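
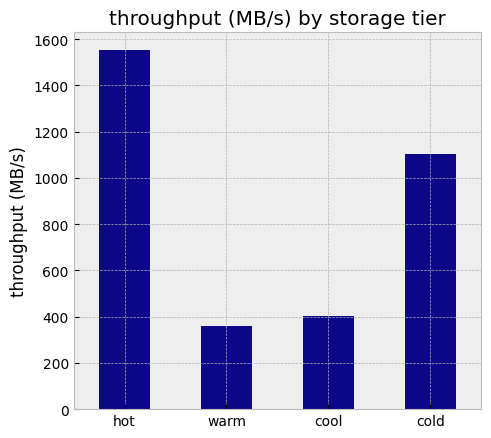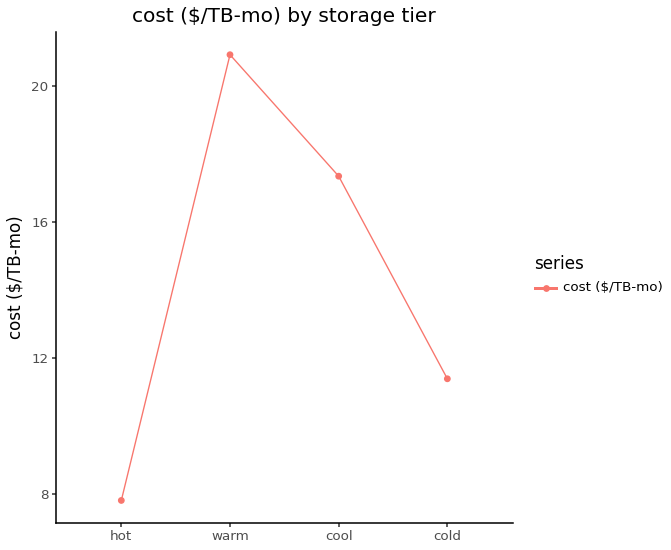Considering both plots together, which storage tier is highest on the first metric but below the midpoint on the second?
Chart 2 median cost ($/TB-mo) ≈ 14; below-median storage tiers: hot, cold. Among those, hot has the highest throughput (MB/s) (≈ 1600).

hot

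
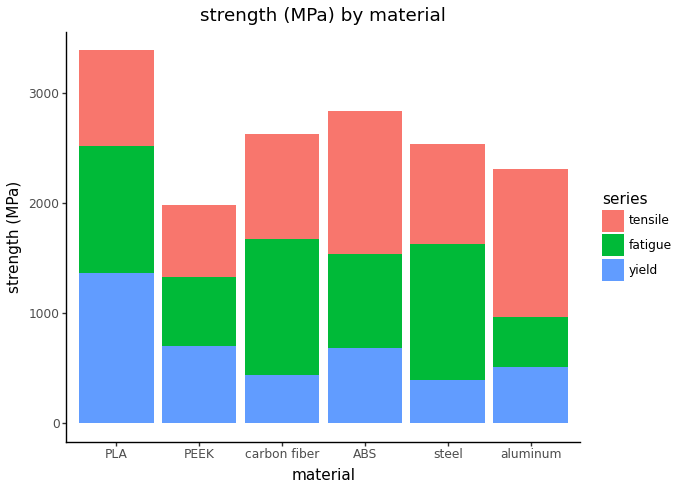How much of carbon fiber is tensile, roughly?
≈ 1000

tensile top ≈ 2500, bottom ≈ 1500; segment ≈ 1000.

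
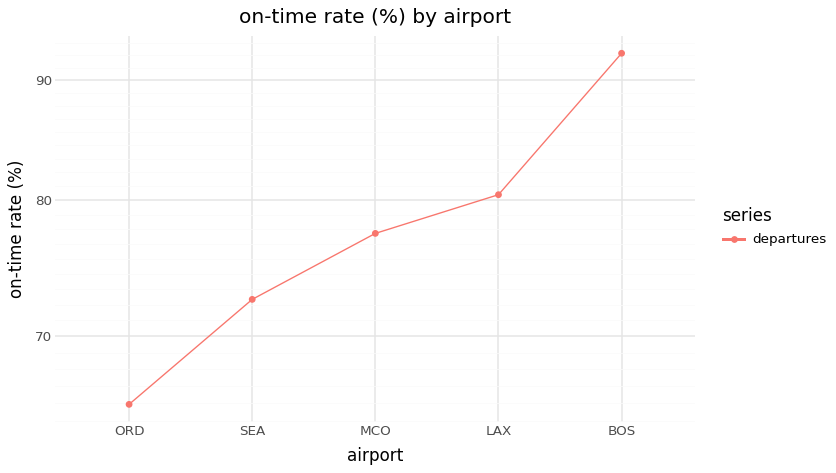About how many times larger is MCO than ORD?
≈ 1.15×

MCO ≈ 75, ORD ≈ 65; 75/65 ≈ 1.15.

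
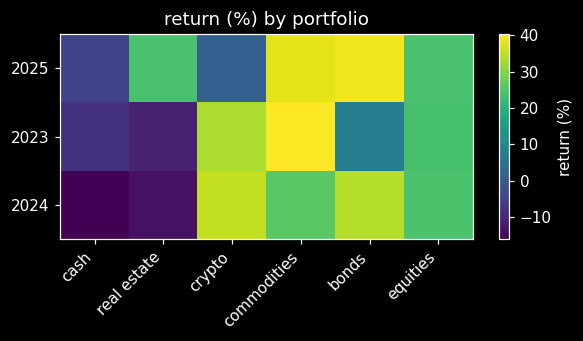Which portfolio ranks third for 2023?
Top 4 for 2023: commodities ≈ 40, crypto ≈ 35, equities ≈ 25, bonds ≈ 10.

equities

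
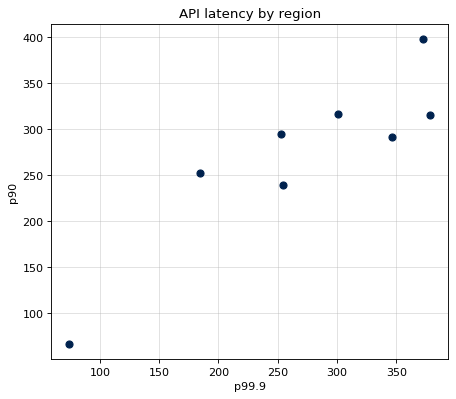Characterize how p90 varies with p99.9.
Points are positively correlated; strong (|r| ≈ 0.9).

positive, strong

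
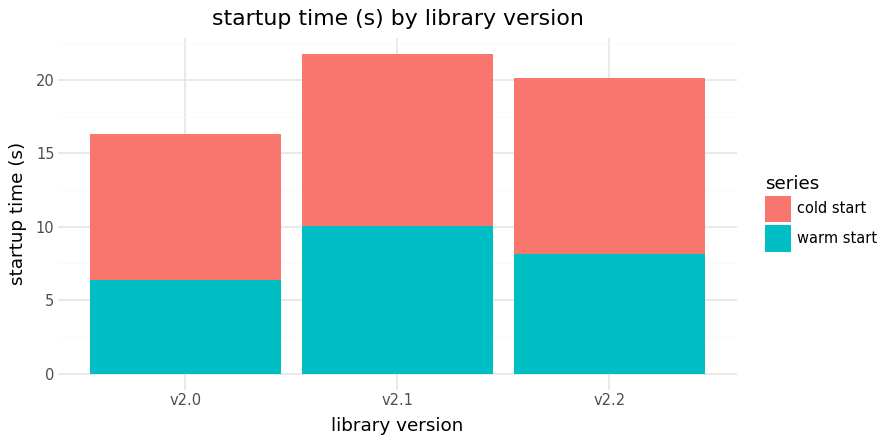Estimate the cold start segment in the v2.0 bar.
cold start top ≈ 16, bottom ≈ 6; segment ≈ 10.

≈ 10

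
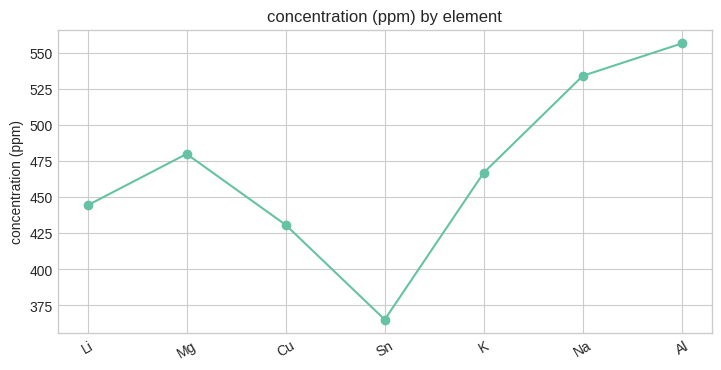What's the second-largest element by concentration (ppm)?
Na

Top 3: Al ≈ 560, Na ≈ 540, Mg ≈ 480.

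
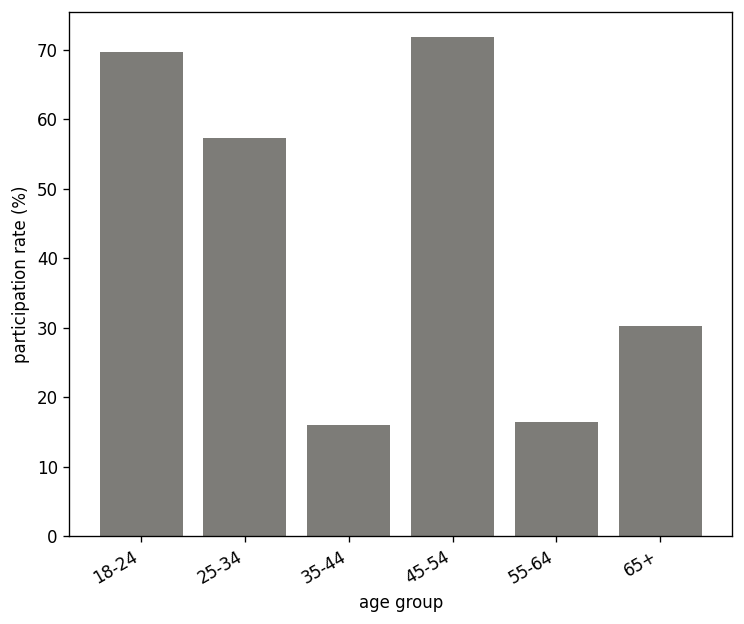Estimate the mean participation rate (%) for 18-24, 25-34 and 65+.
≈ 53

(70 + 60 + 30) / 3 ≈ 53.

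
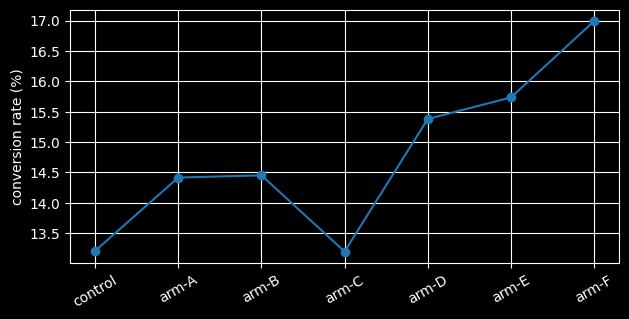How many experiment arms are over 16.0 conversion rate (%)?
1

Above 16.0: arm-F.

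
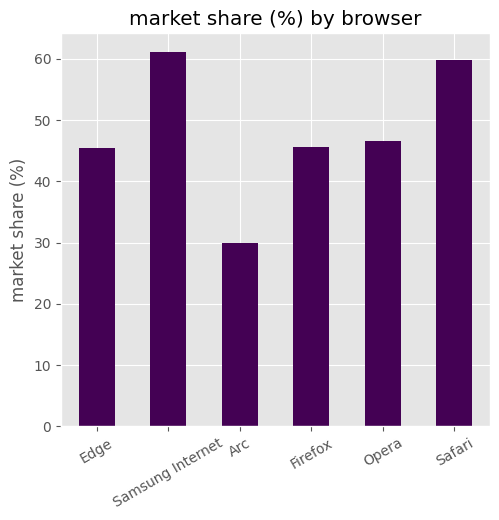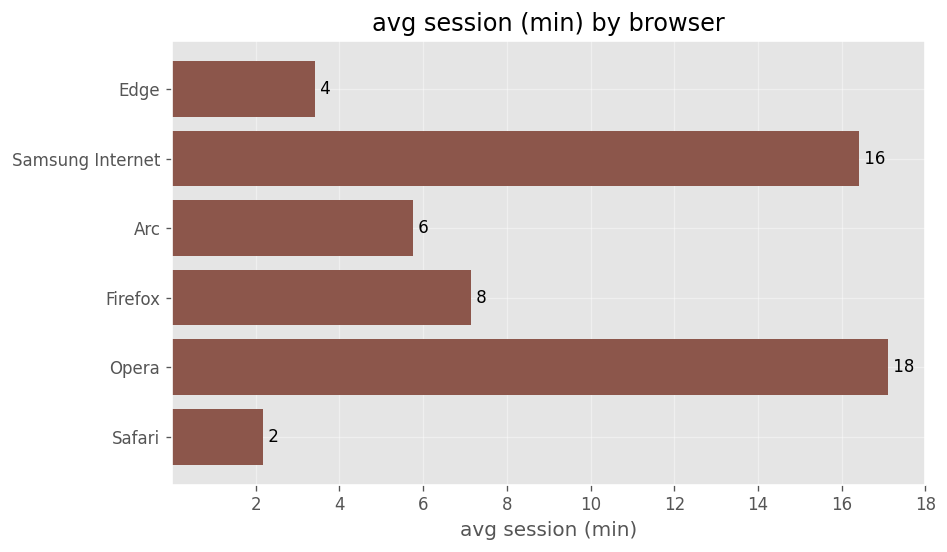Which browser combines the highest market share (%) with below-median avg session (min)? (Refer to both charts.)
Chart 2 median avg session (min) ≈ 6; below-median browsers: Edge, Arc, Safari. Among those, Safari has the highest market share (%) (≈ 60).

Safari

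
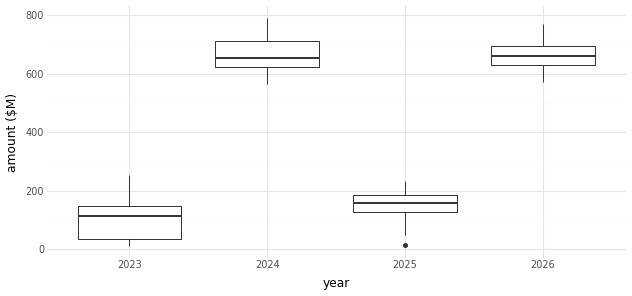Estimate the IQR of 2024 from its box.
≈ 100

Q3 ≈ 700, Q1 ≈ 600; IQR ≈ 100.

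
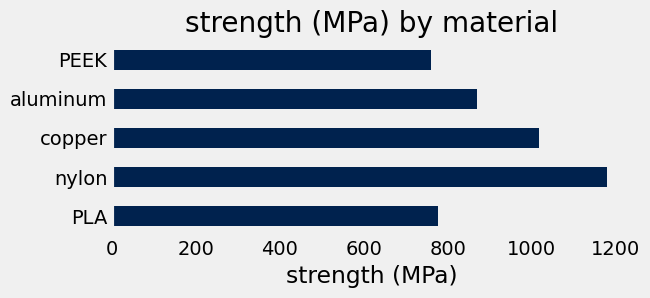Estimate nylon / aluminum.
nylon ≈ 1200, aluminum ≈ 900; 1200/900 ≈ 1.33.

≈ 1.33×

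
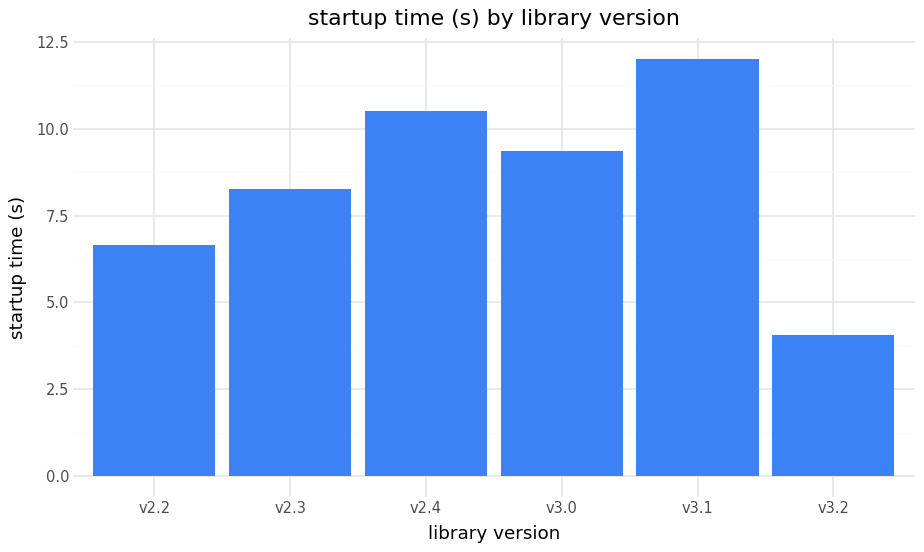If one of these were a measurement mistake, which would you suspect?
v3.2

v3.2 ≈ 4; the rest sit between ≈ 7 and ≈ 12.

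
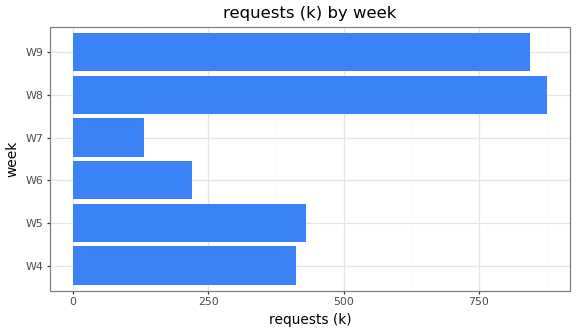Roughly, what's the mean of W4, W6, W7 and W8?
≈ 400

(400 + 200 + 100 + 900) / 4 ≈ 400.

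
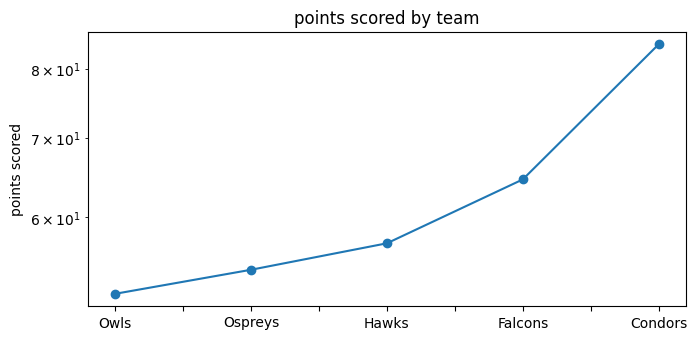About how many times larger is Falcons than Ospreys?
≈ 1.18×

Falcons ≈ 65, Ospreys ≈ 55; 65/55 ≈ 1.18.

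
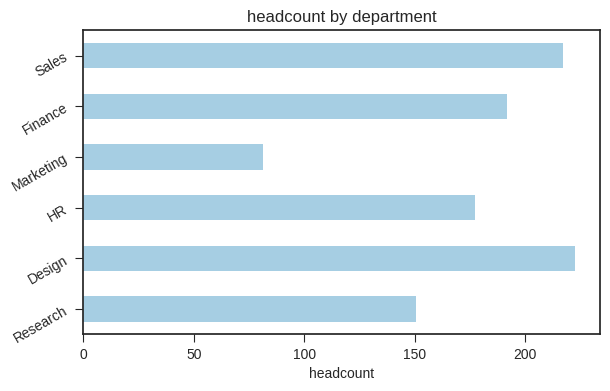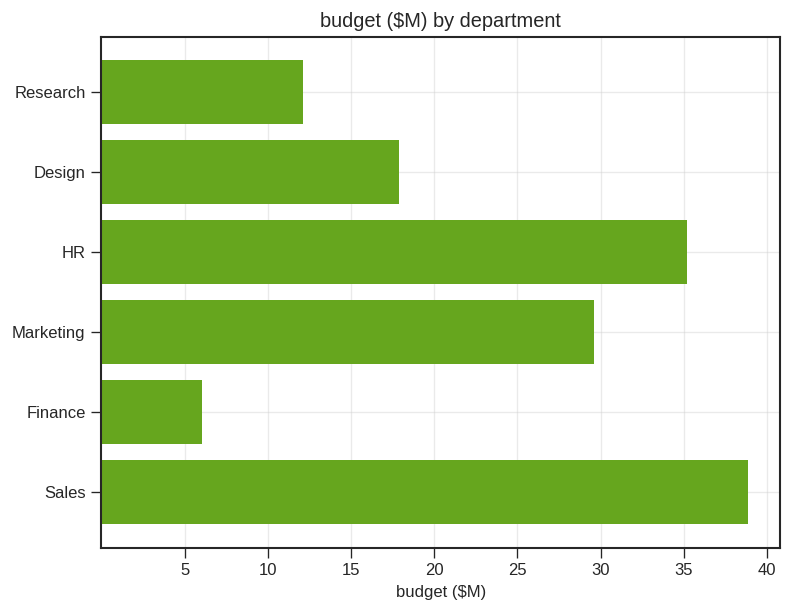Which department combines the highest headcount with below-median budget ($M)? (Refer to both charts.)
Chart 2 median budget ($M) ≈ 25; below-median departments: Research, Design, Finance. Among those, Design has the highest headcount (≈ 225).

Design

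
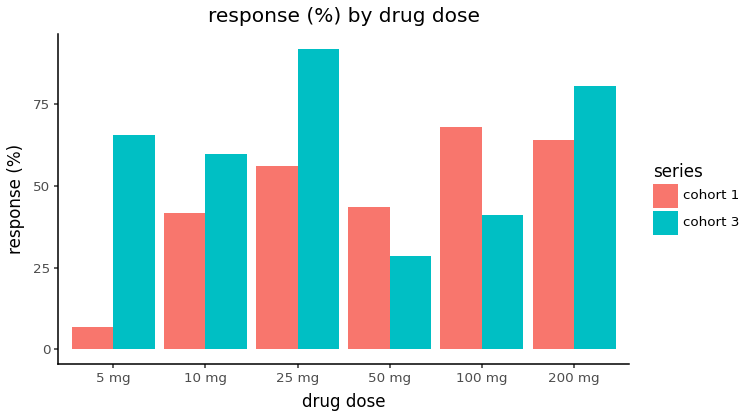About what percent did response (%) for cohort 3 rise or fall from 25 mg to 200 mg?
≈ -11.1%

25 mg ≈ 90, 200 mg ≈ 80; (80 − 90) / 90 ≈ -11.1%.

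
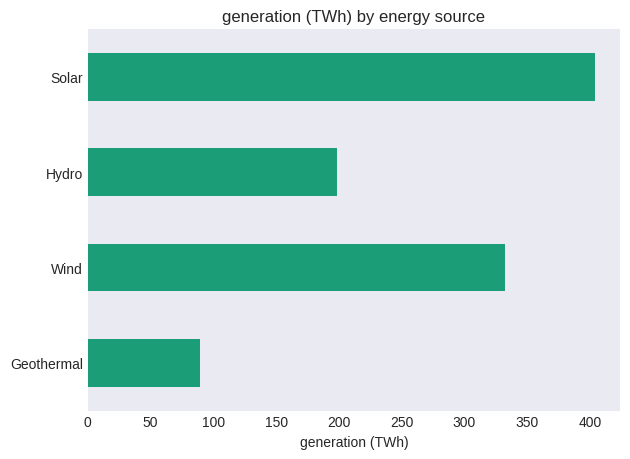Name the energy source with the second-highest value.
Top 3: Solar ≈ 400, Wind ≈ 350, Hydro ≈ 200.

Wind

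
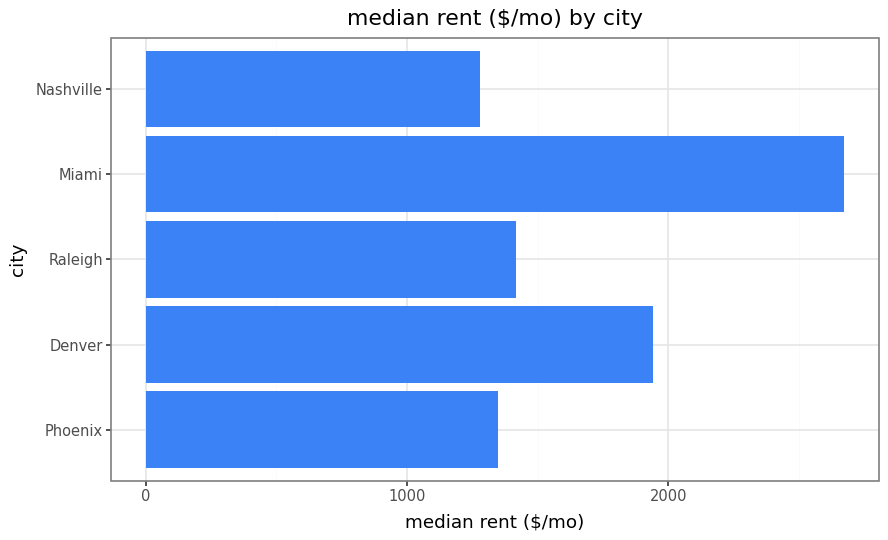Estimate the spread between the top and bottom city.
Max Miami ≈ 2500, min Nashville ≈ 1500; range ≈ 1000.

≈ 1000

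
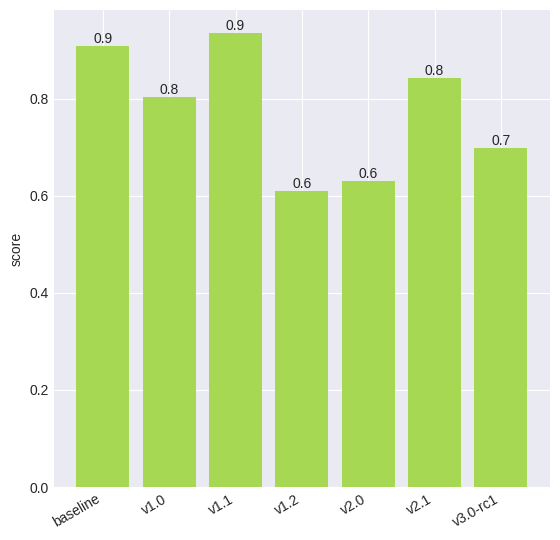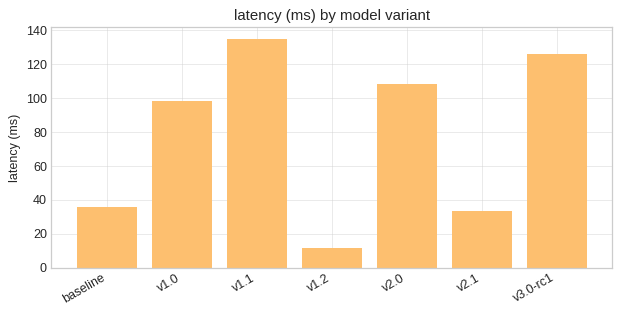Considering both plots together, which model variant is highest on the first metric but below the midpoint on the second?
baseline

Chart 2 median latency (ms) ≈ 100; below-median model variants: baseline, v1.2, v2.1. Among those, baseline has the highest score (≈ 0.9).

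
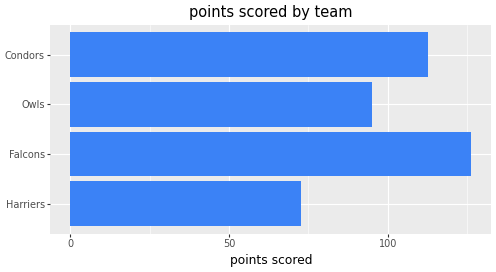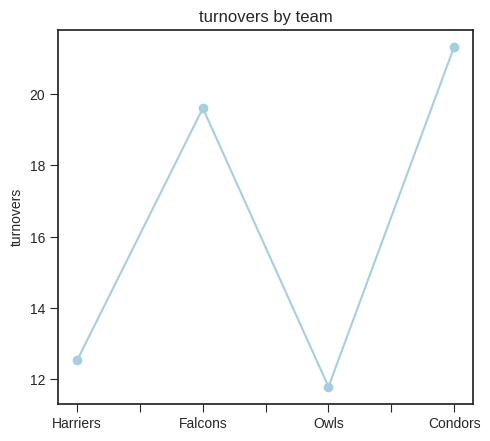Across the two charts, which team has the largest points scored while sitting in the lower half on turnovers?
Owls

Chart 2 median turnovers ≈ 16; below-median teams: Harriers, Owls. Among those, Owls has the highest points scored (≈ 100).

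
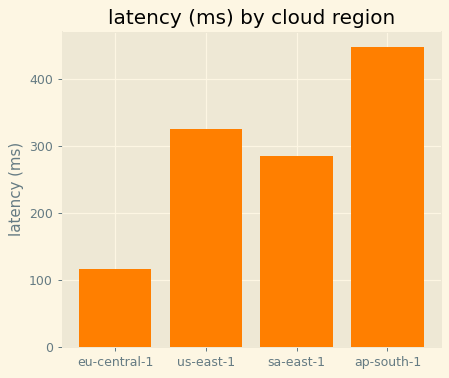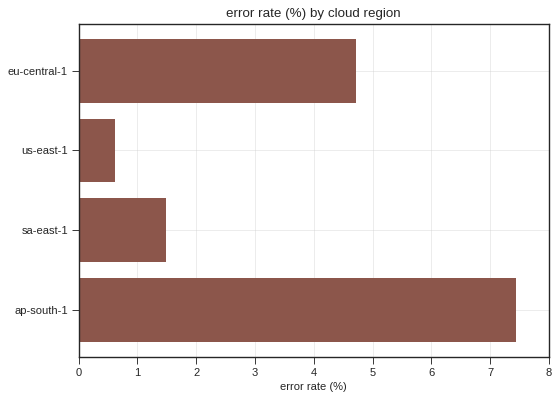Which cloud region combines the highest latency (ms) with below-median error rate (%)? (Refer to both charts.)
us-east-1

Chart 2 median error rate (%) ≈ 3; below-median cloud regions: us-east-1, sa-east-1. Among those, us-east-1 has the highest latency (ms) (≈ 350).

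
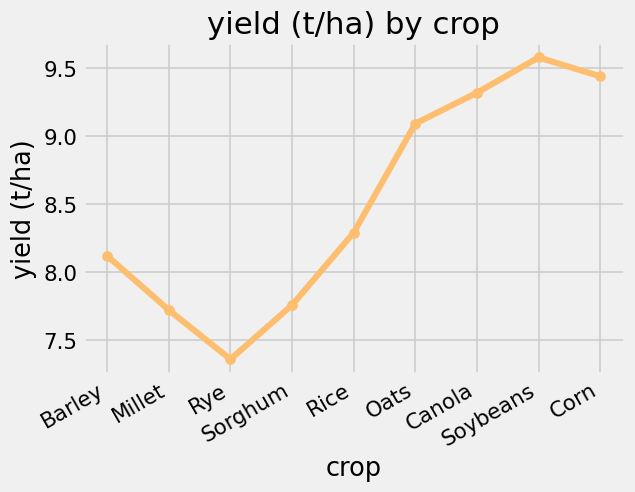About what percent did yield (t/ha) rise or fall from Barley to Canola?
Barley ≈ 8.2, Canola ≈ 9.4; (9.4 − 8.2) / 8.2 ≈ +14.6%.

≈ +14.6%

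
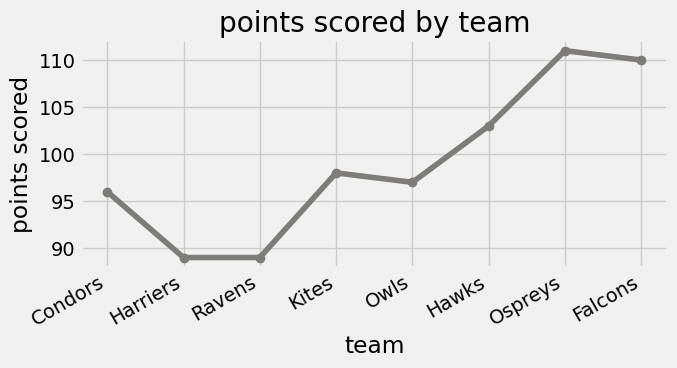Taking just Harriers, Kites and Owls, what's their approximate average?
(88 + 98 + 96) / 3 ≈ 94.

≈ 94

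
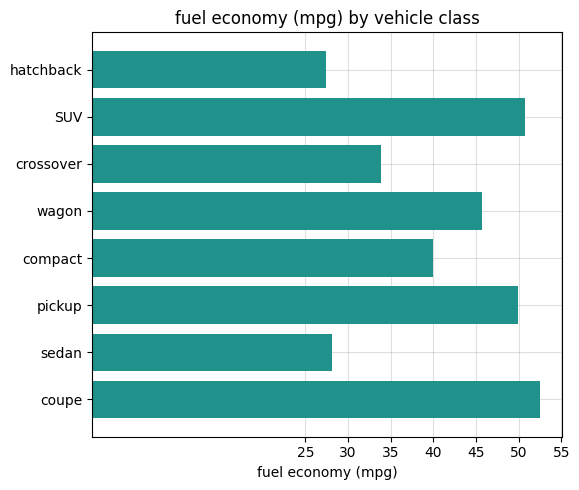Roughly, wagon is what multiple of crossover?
wagon ≈ 45, crossover ≈ 35; 45/35 ≈ 1.29.

≈ 1.29×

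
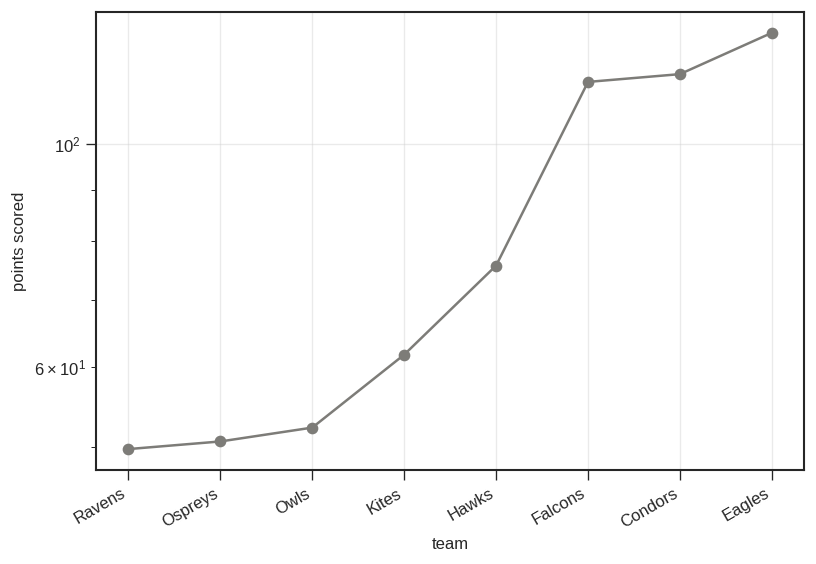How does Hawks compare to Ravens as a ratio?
≈ 1.6×

Hawks ≈ 80, Ravens ≈ 50; 80/50 ≈ 1.6.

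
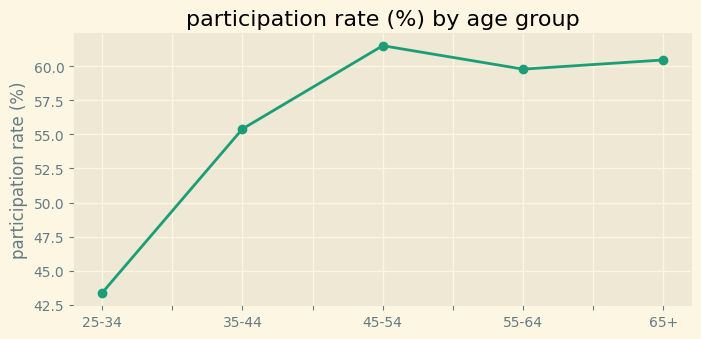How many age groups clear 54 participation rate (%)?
Above 54: 35-44, 45-54, 55-64, 65+.

4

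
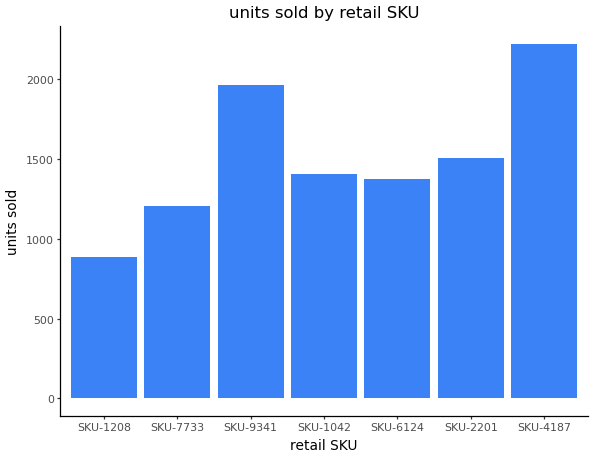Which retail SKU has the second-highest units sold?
Top 3: SKU-4187 ≈ 2200, SKU-9341 ≈ 2000, SKU-2201 ≈ 1600.

SKU-9341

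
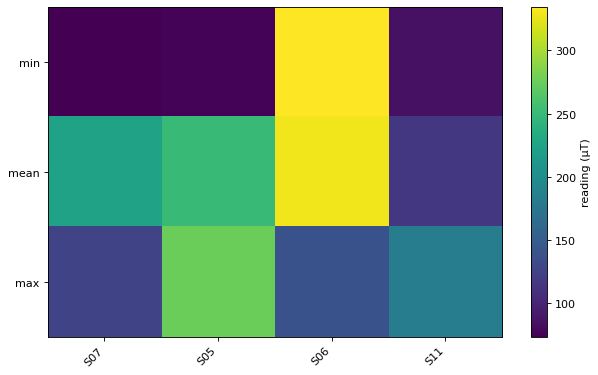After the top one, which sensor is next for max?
Top 3 for max: S05 ≈ 275, S11 ≈ 175, S06 ≈ 150.

S11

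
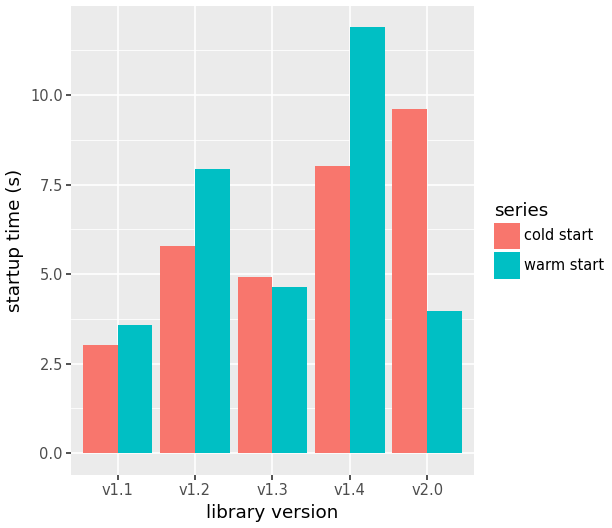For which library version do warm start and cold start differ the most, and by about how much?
v2.0, ≈ 6 s

v2.0: warm start ≈ 4, cold start ≈ 10 → gap ≈ 6. Next-largest (v1.4) is only ≈ 4.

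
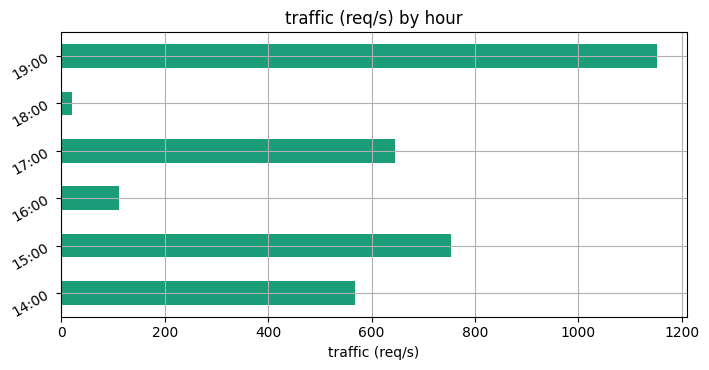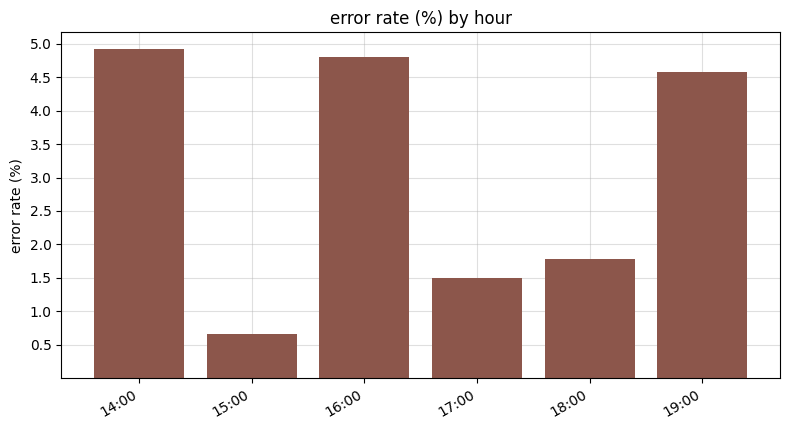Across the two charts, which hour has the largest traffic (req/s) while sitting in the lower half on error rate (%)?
Chart 2 median error rate (%) ≈ 3; below-median hours: 15:00, 17:00, 18:00. Among those, 15:00 has the highest traffic (req/s) (≈ 800).

15:00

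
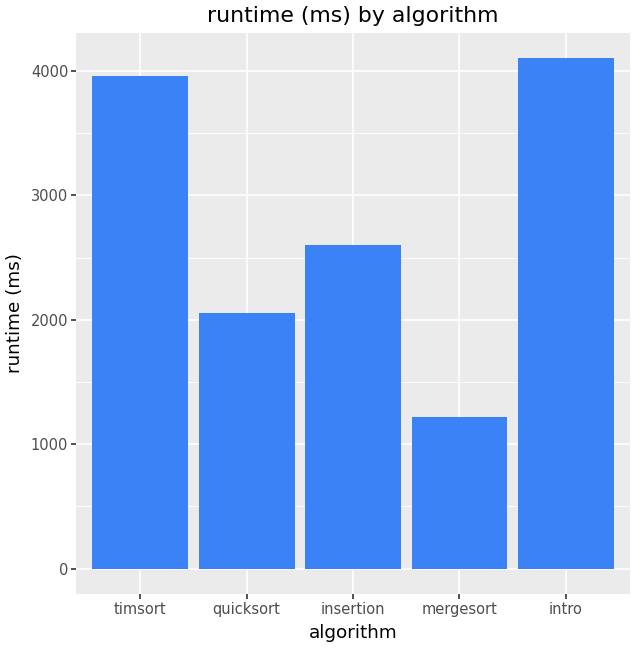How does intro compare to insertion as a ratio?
≈ 1.6×

intro ≈ 4000, insertion ≈ 2500; 4000/2500 ≈ 1.6.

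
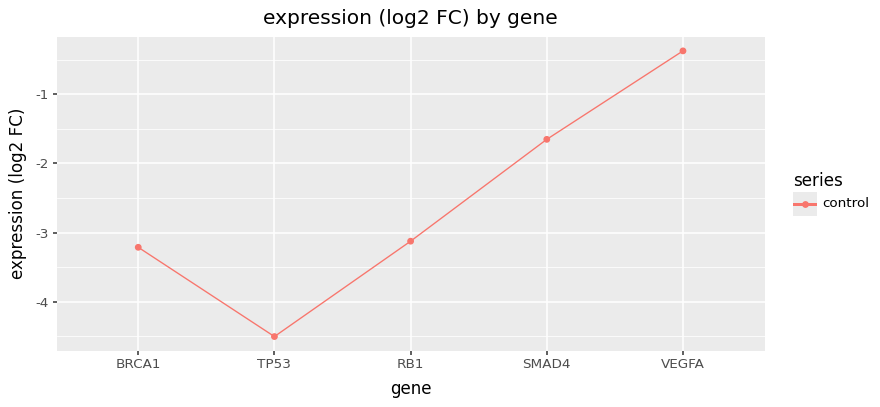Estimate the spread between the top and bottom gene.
Max VEGFA ≈ -0.5, min TP53 ≈ -4.5; range ≈ 4.0.

≈ 4.0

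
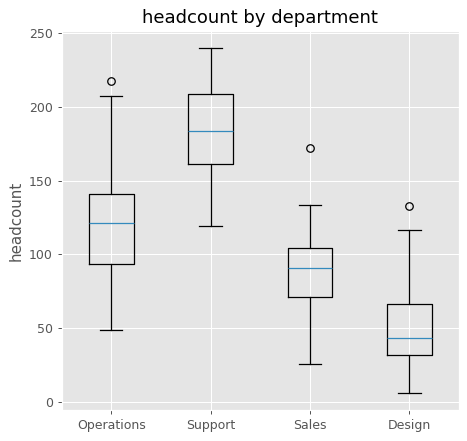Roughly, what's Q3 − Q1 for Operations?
Q3 ≈ 140, Q1 ≈ 100; IQR ≈ 40.

≈ 40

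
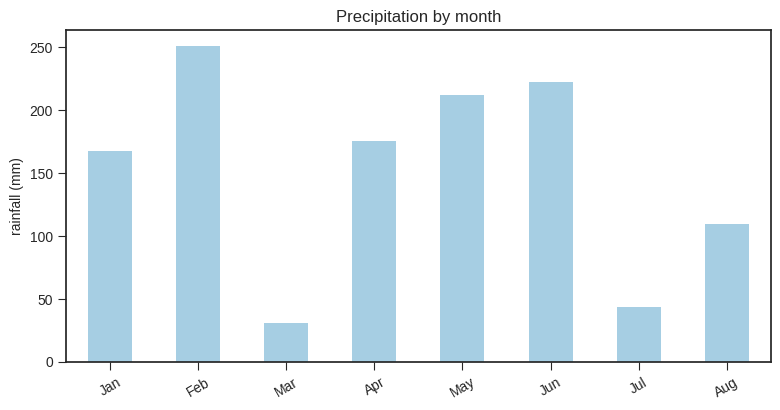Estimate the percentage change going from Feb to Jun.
≈ -10%

Feb ≈ 250, Jun ≈ 225; (225 − 250) / 250 ≈ -10%.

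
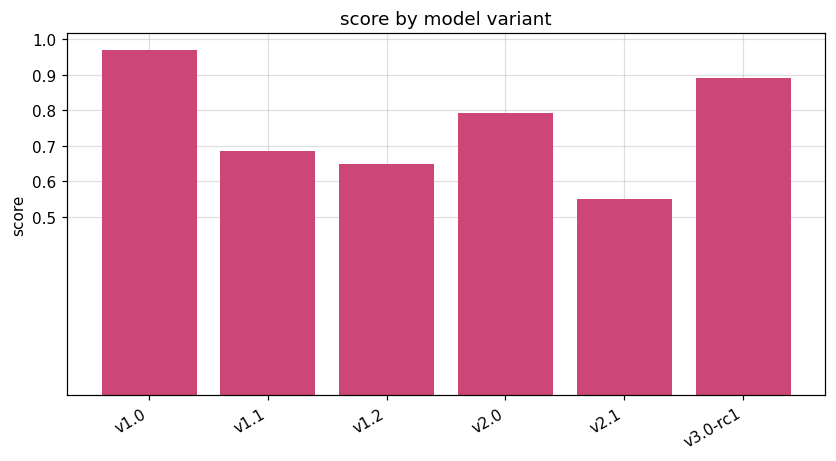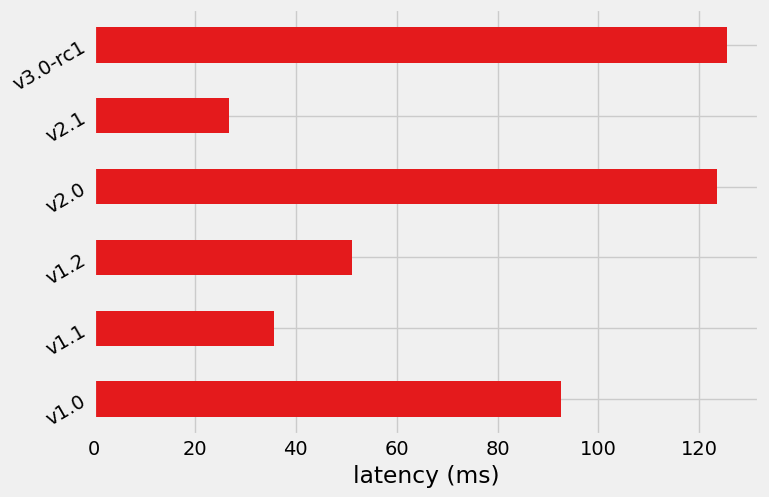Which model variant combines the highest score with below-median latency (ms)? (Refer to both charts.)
v1.1

Chart 2 median latency (ms) ≈ 80; below-median model variants: v1.1, v1.2, v2.1. Among those, v1.1 has the highest score (≈ 0.7).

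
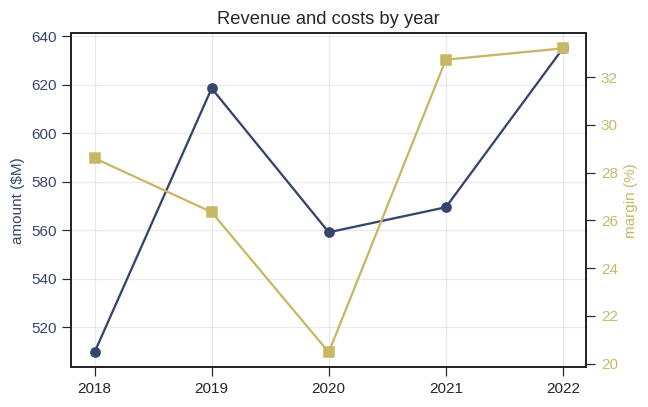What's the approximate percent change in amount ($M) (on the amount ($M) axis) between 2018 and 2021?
2018 ≈ 500, 2021 ≈ 560; (560 − 500) / 500 ≈ +12%.

≈ +12%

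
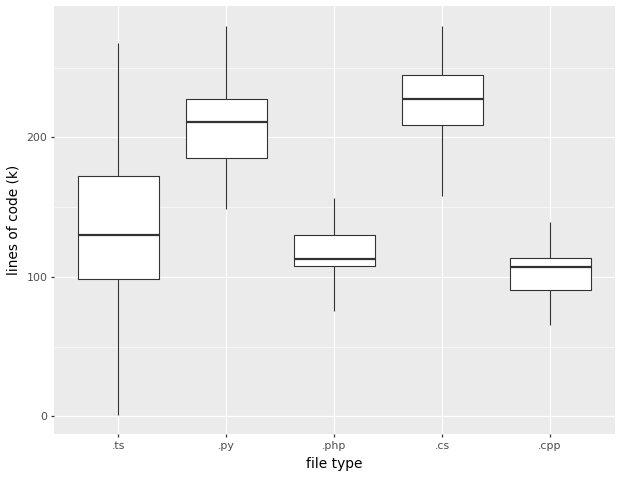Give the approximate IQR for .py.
Q3 ≈ 230, Q1 ≈ 190; IQR ≈ 40.

≈ 40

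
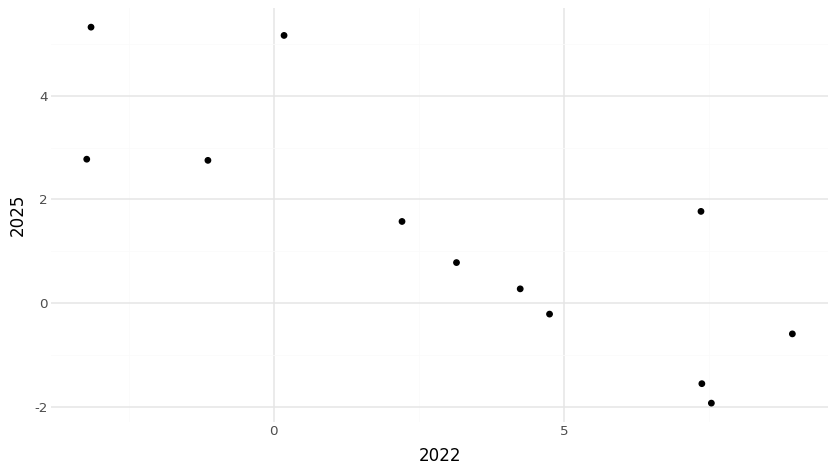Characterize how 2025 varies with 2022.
Points are negatively correlated; strong (|r| ≈ 0.8).

negative, strong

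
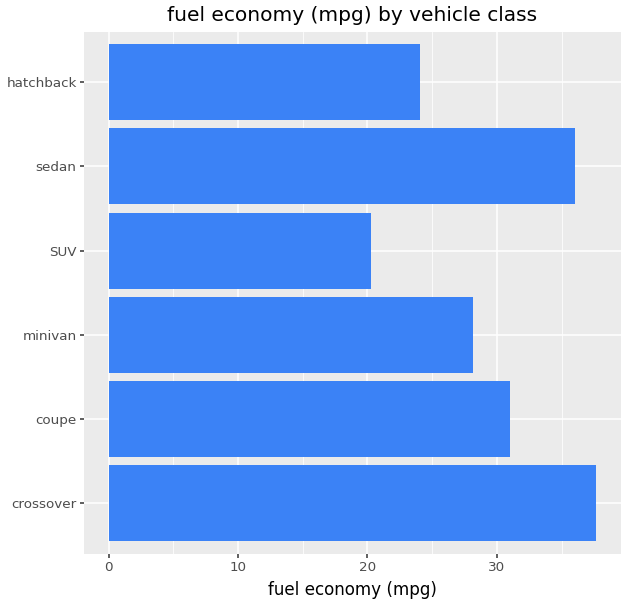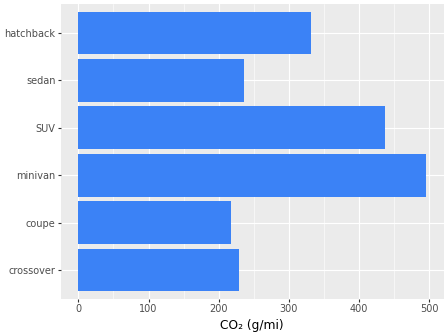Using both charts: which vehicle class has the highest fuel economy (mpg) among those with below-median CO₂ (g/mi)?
Chart 2 median CO₂ (g/mi) ≈ 300; below-median vehicle classes: crossover, coupe, sedan. Among those, crossover has the highest fuel economy (mpg) (≈ 40).

crossover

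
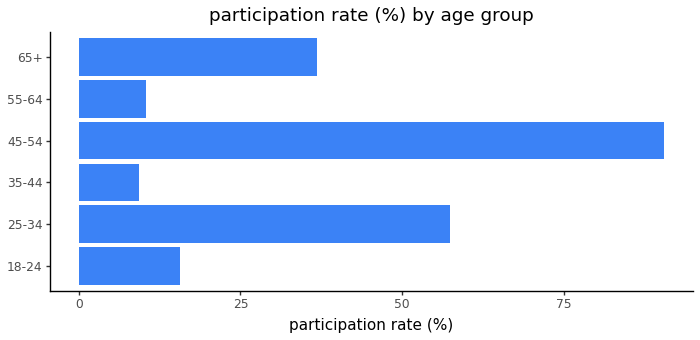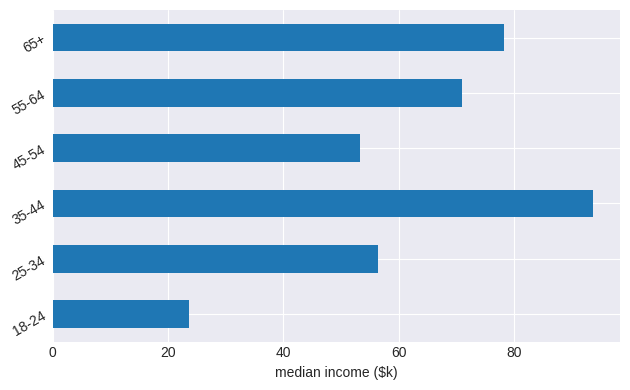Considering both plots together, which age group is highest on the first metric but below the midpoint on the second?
Chart 2 median median income ($k) ≈ 60; below-median age groups: 18-24, 25-34, 45-54. Among those, 45-54 has the highest participation rate (%) (≈ 90).

45-54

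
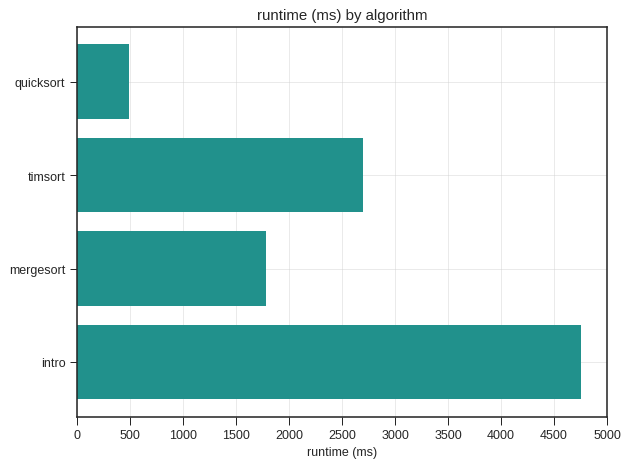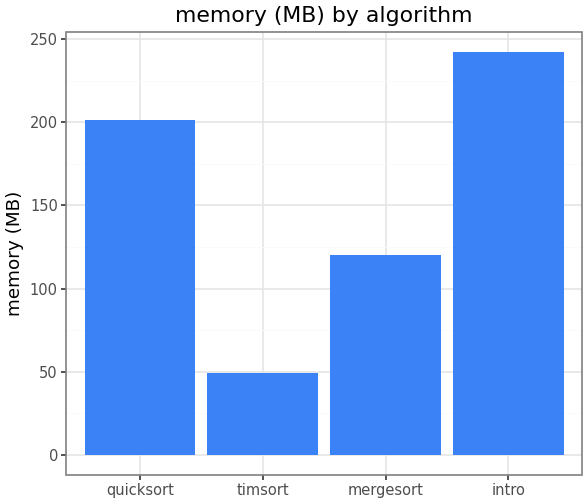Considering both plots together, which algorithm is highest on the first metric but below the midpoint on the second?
timsort

Chart 2 median memory (MB) ≈ 150; below-median algorithms: timsort, mergesort. Among those, timsort has the highest runtime (ms) (≈ 2500).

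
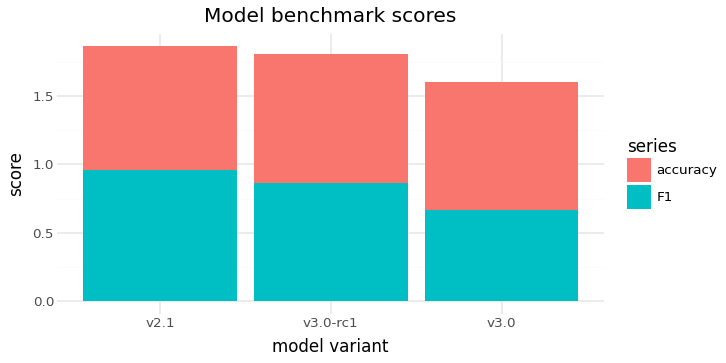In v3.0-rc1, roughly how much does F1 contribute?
F1 top ≈ 0.8, bottom ≈ 0.0; segment ≈ 0.8.

≈ 0.8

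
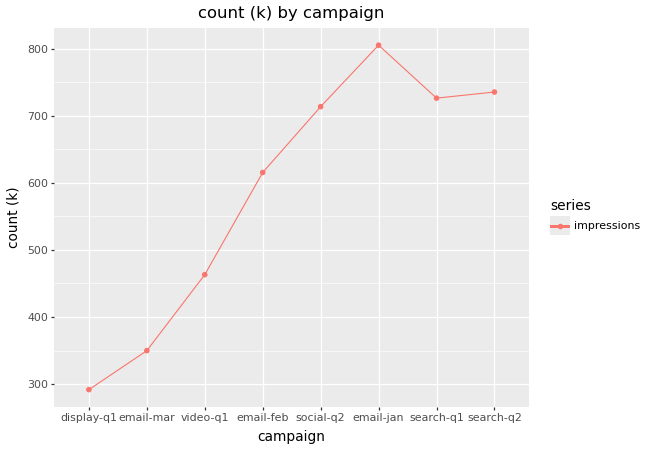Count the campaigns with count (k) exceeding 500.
Above 500: email-feb, social-q2, email-jan, search-q1, search-q2.

5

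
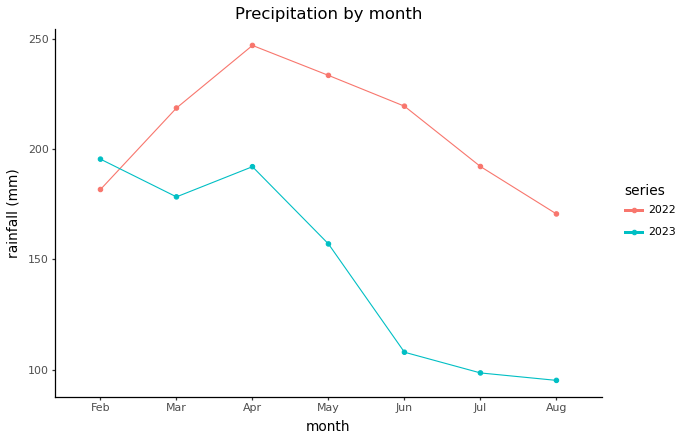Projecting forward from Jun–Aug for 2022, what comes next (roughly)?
Last three: 220, 200, 180 → slope ≈ -20/step → next ≈ 160.

≈ 160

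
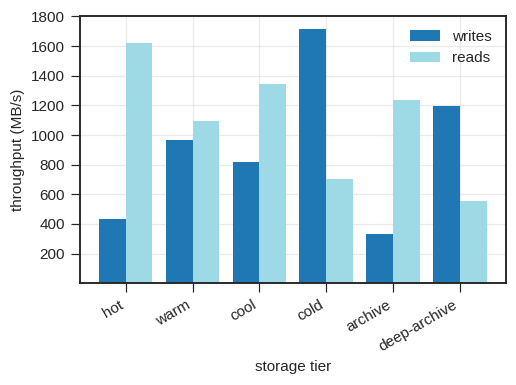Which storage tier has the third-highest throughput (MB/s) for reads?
Top 4 for reads: hot ≈ 1600, cool ≈ 1400, archive ≈ 1200, warm ≈ 1000.

archive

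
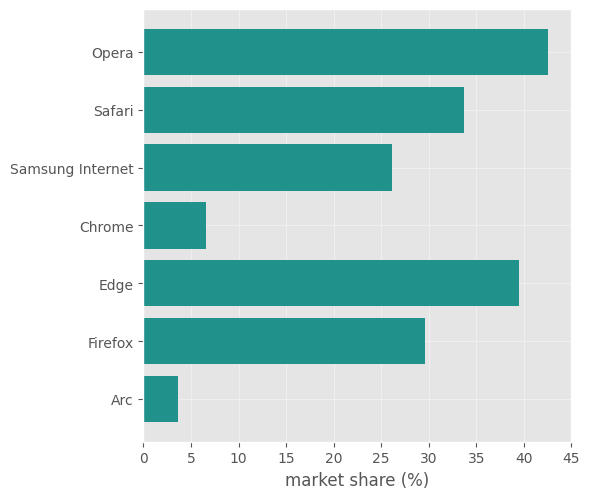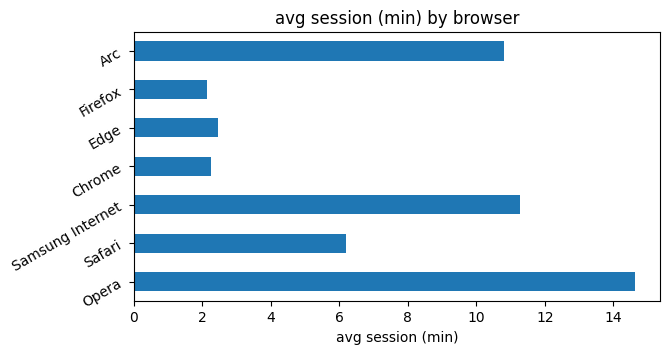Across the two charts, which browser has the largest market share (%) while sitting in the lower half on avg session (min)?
Edge

Chart 2 median avg session (min) ≈ 6; below-median browsers: Chrome, Edge, Firefox. Among those, Edge has the highest market share (%) (≈ 40).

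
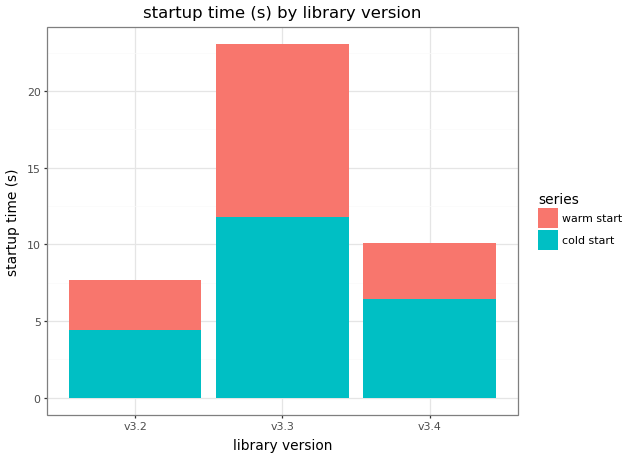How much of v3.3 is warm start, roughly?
warm start top ≈ 24, bottom ≈ 12; segment ≈ 12.

≈ 12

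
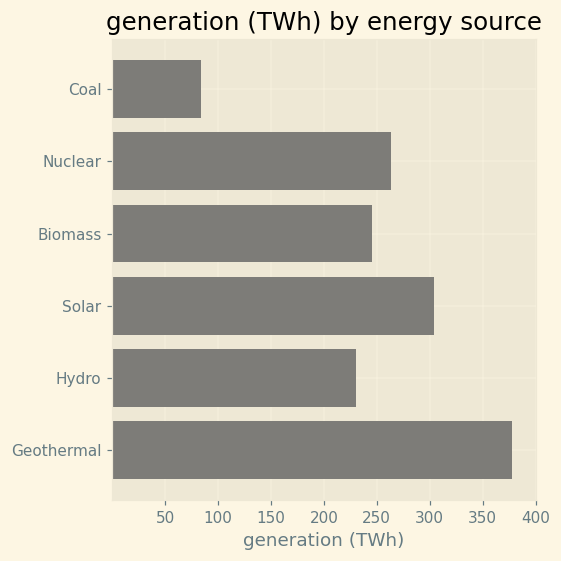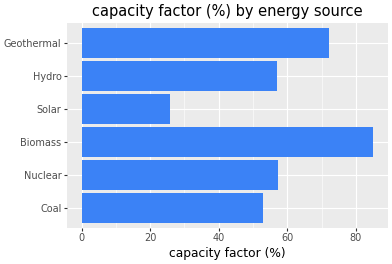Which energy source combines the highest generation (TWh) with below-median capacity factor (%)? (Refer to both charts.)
Chart 2 median capacity factor (%) ≈ 60; below-median energy sources: Coal, Solar, Hydro. Among those, Solar has the highest generation (TWh) (≈ 300).

Solar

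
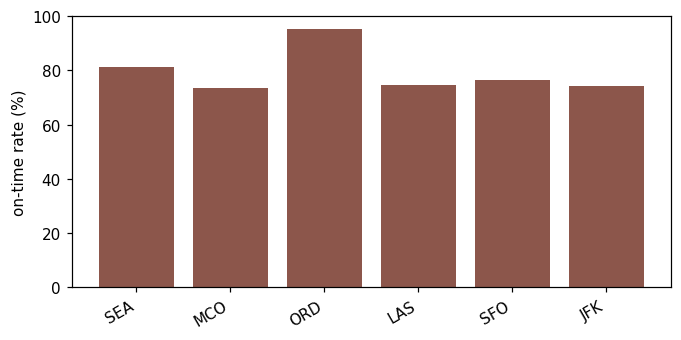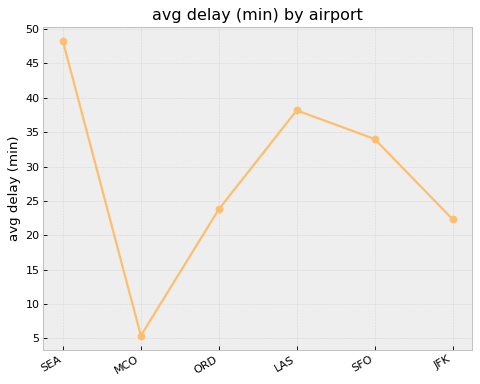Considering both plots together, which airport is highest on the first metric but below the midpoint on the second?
Chart 2 median avg delay (min) ≈ 30; below-median airports: MCO, ORD, JFK. Among those, ORD has the highest on-time rate (%) (≈ 100).

ORD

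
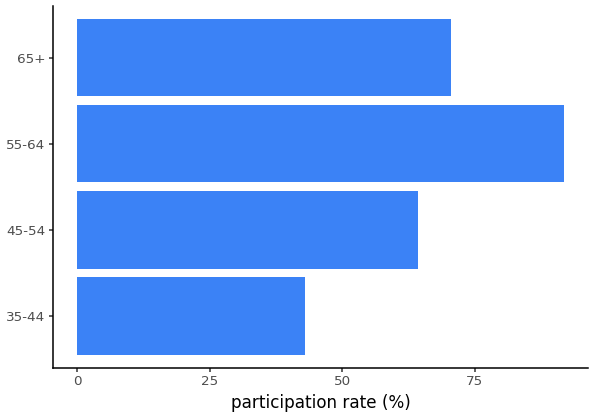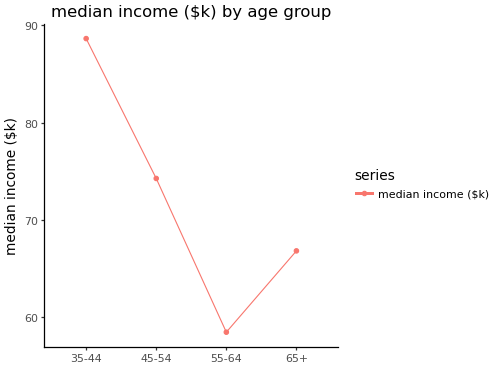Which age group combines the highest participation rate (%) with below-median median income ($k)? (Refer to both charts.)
55-64

Chart 2 median median income ($k) ≈ 70; below-median age groups: 55-64, 65+. Among those, 55-64 has the highest participation rate (%) (≈ 90).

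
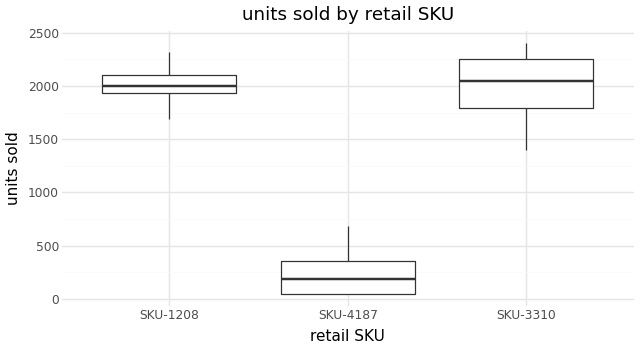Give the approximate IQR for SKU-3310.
≈ 400

Q3 ≈ 2200, Q1 ≈ 1800; IQR ≈ 400.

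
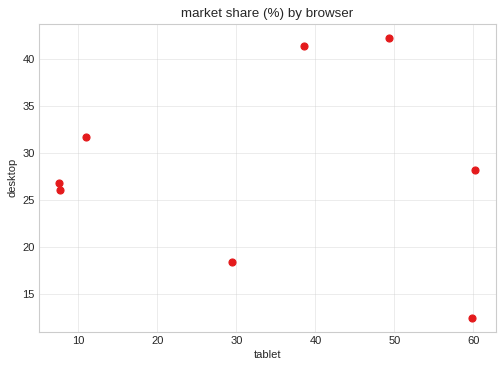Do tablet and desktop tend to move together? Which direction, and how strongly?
no clear correlation

Points are roughly uncorrelated; weak (|r| ≈ 0.0).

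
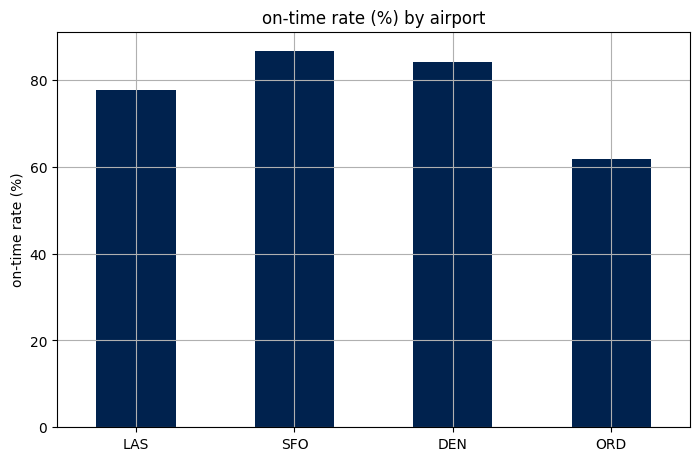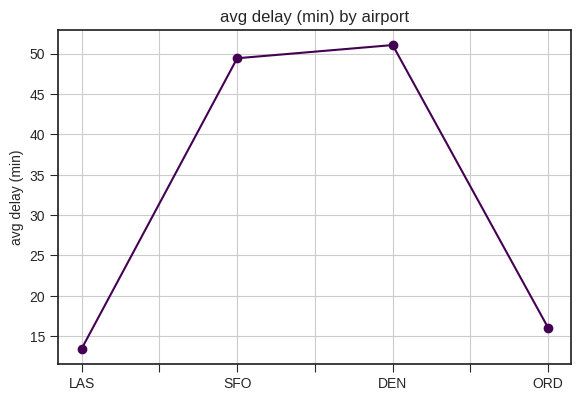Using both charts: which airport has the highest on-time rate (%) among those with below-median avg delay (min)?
Chart 2 median avg delay (min) ≈ 35; below-median airports: LAS, ORD. Among those, LAS has the highest on-time rate (%) (≈ 80).

LAS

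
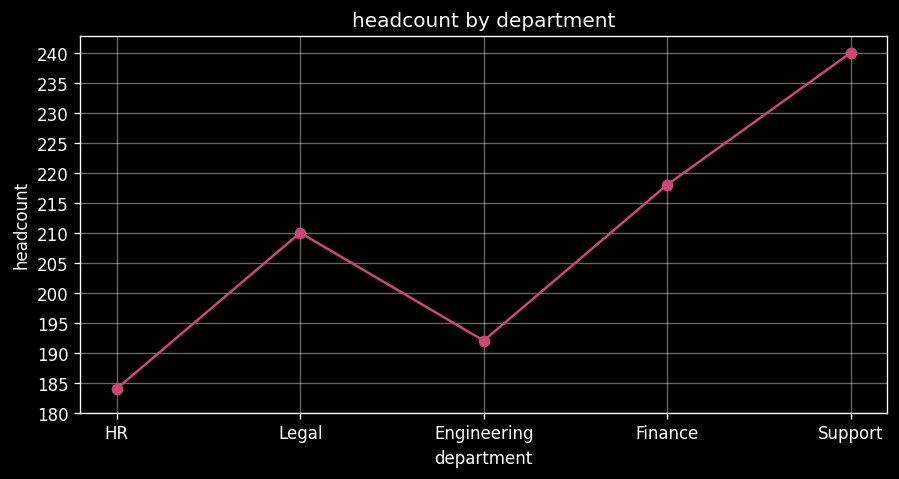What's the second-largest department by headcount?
Finance

Top 3: Support ≈ 240, Finance ≈ 220, Legal ≈ 210.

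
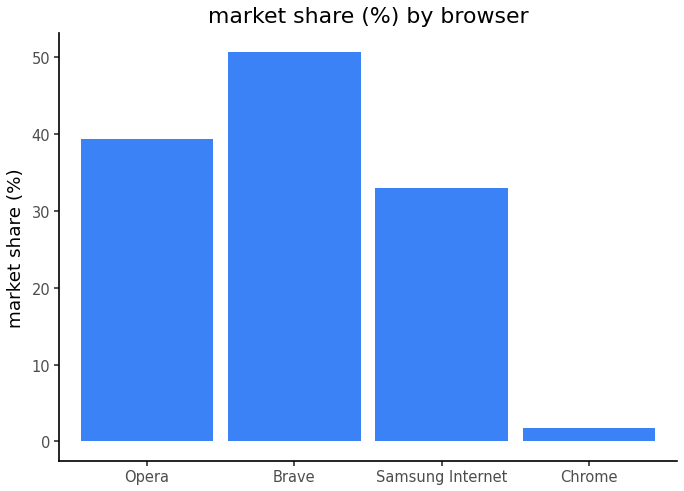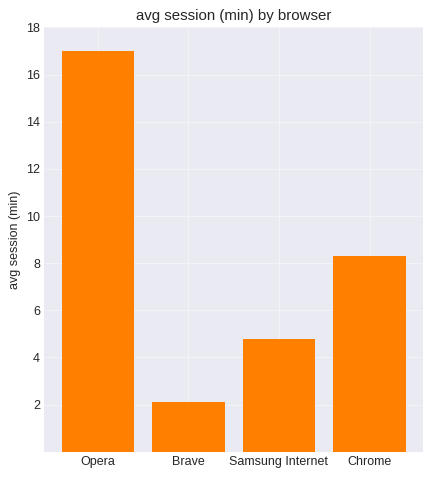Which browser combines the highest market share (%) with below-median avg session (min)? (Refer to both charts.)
Chart 2 median avg session (min) ≈ 6; below-median browsers: Brave, Samsung Internet. Among those, Brave has the highest market share (%) (≈ 50).

Brave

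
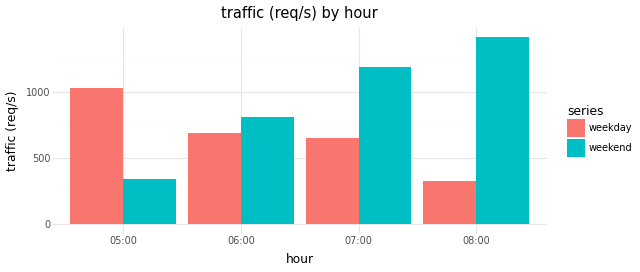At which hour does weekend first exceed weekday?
05:00: weekend ≈ 400 vs weekday ≈ 1000 (not yet); 06:00: weekend ≈ 800 vs weekday ≈ 600 (first crossover).

06:00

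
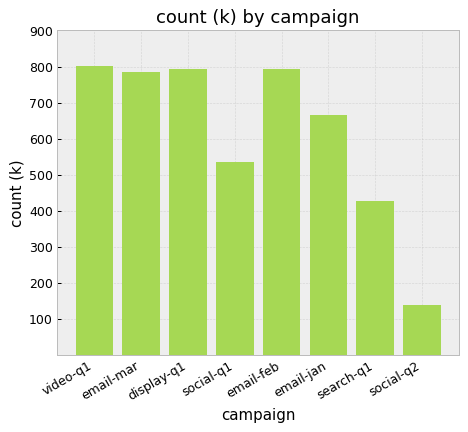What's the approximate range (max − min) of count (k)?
Max video-q1 ≈ 800, min social-q2 ≈ 100; range ≈ 700.

≈ 700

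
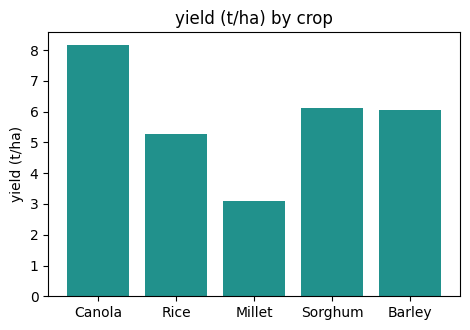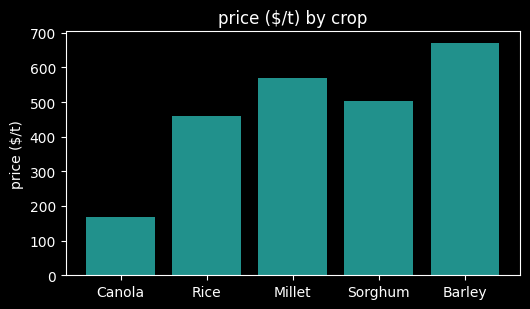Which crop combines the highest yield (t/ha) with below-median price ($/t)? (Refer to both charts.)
Chart 2 median price ($/t) ≈ 500; below-median crops: Canola, Rice. Among those, Canola has the highest yield (t/ha) (≈ 8).

Canola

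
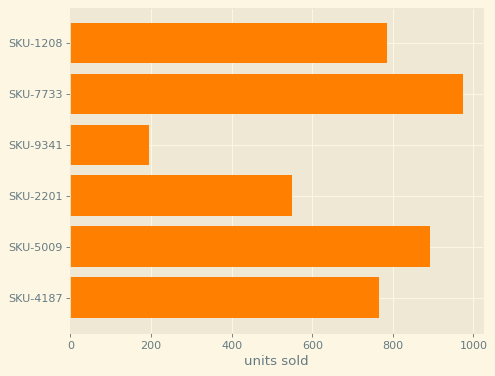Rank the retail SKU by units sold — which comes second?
SKU-5009

Top 3: SKU-7733 ≈ 1000, SKU-5009 ≈ 900, SKU-1208 ≈ 800.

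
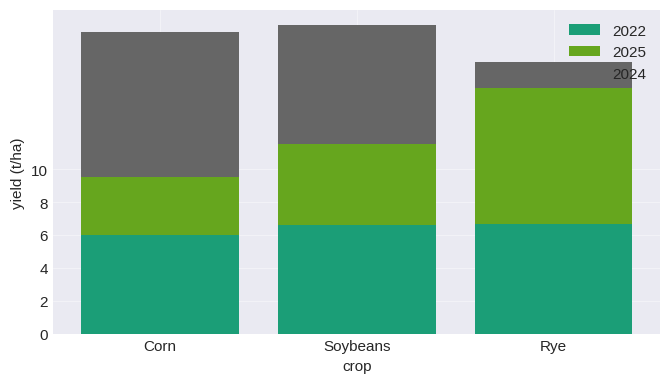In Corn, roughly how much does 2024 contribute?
2024 top ≈ 18, bottom ≈ 10; segment ≈ 8.

≈ 8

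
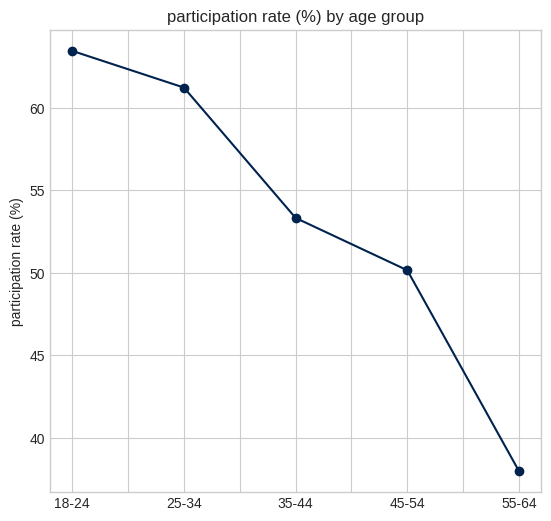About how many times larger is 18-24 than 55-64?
≈ 1.62×

18-24 ≈ 65, 55-64 ≈ 40; 65/40 ≈ 1.62.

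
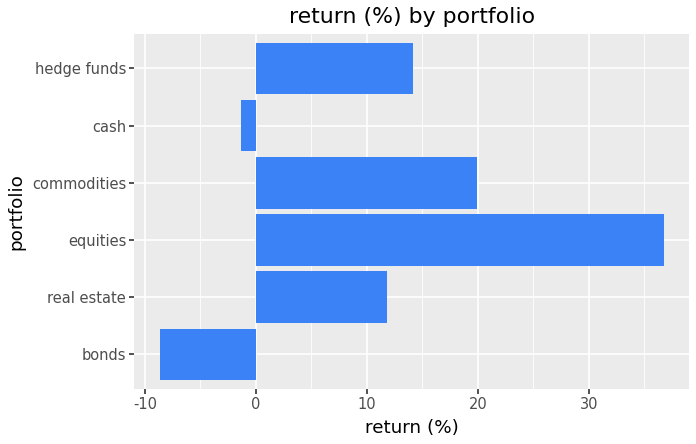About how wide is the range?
Max equities ≈ 35, min bonds ≈ -10; range ≈ 45.

≈ 45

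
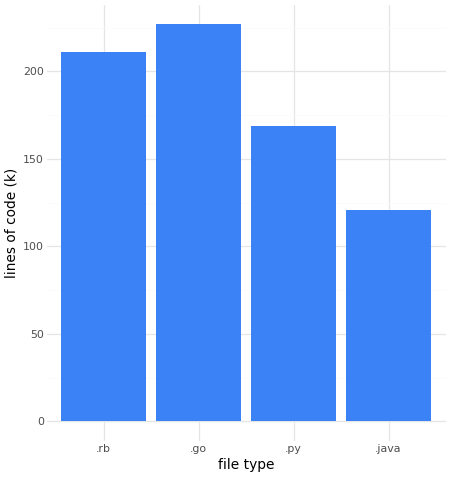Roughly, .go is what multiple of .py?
≈ 1.38×

.go ≈ 220, .py ≈ 160; 220/160 ≈ 1.38.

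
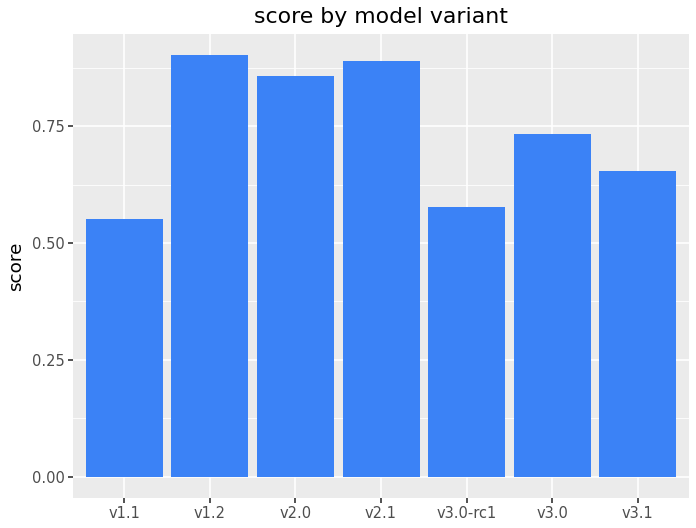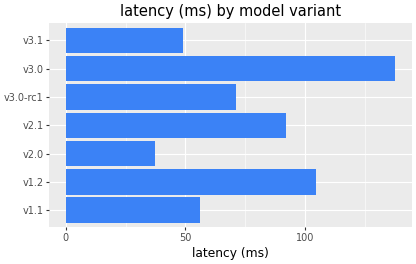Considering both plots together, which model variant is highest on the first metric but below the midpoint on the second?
Chart 2 median latency (ms) ≈ 80; below-median model variants: v1.1, v2.0, v3.1. Among those, v2.0 has the highest score (≈ 0.9).

v2.0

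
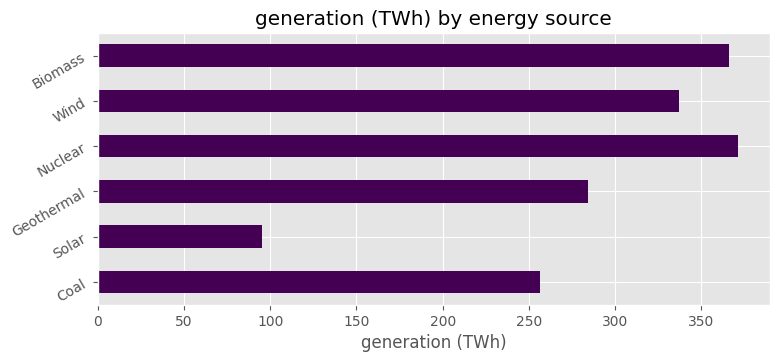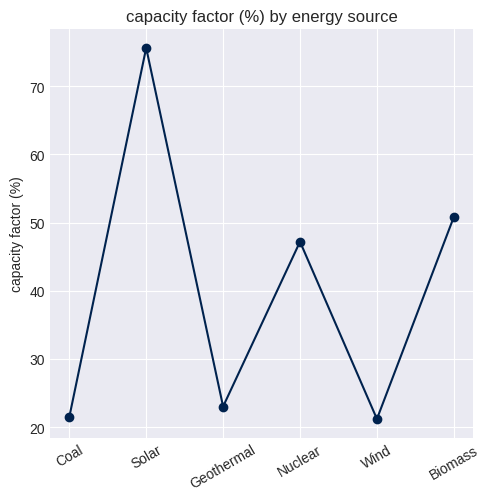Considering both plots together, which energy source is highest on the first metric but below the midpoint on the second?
Wind

Chart 2 median capacity factor (%) ≈ 40; below-median energy sources: Coal, Geothermal, Wind. Among those, Wind has the highest generation (TWh) (≈ 350).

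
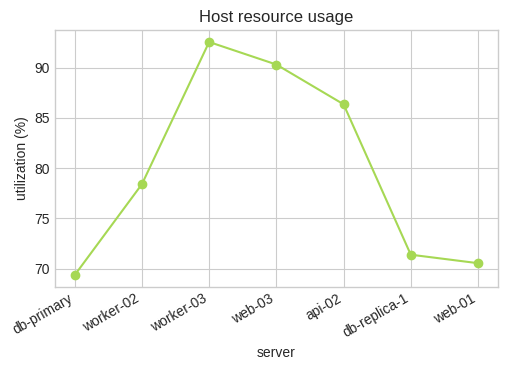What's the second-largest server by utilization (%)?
web-03

Top 3: worker-03 ≈ 92, web-03 ≈ 90, api-02 ≈ 86.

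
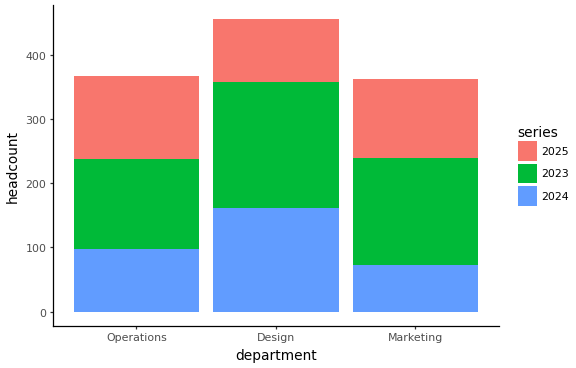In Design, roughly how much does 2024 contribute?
2024 top ≈ 150, bottom ≈ 0; segment ≈ 150.

≈ 150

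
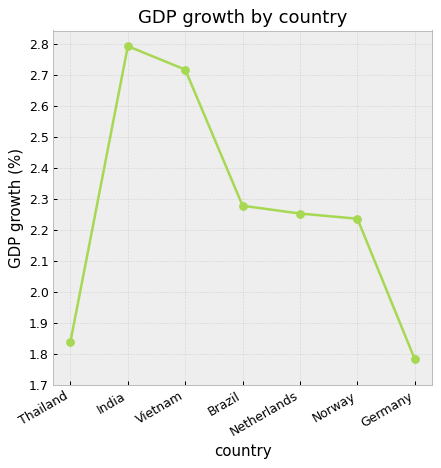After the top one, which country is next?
Vietnam

Top 3: India ≈ 2.8, Vietnam ≈ 2.7, Brazil ≈ 2.3.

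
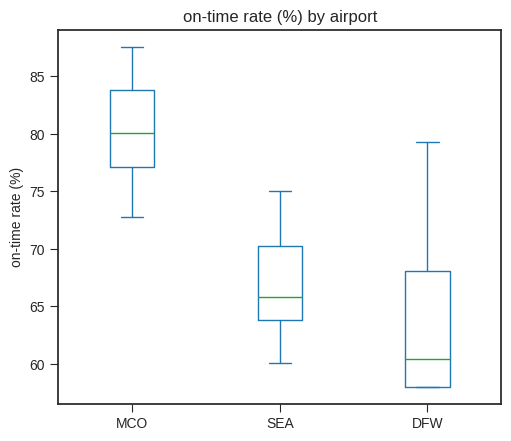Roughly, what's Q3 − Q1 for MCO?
Q3 ≈ 84, Q1 ≈ 78; IQR ≈ 6.

≈ 6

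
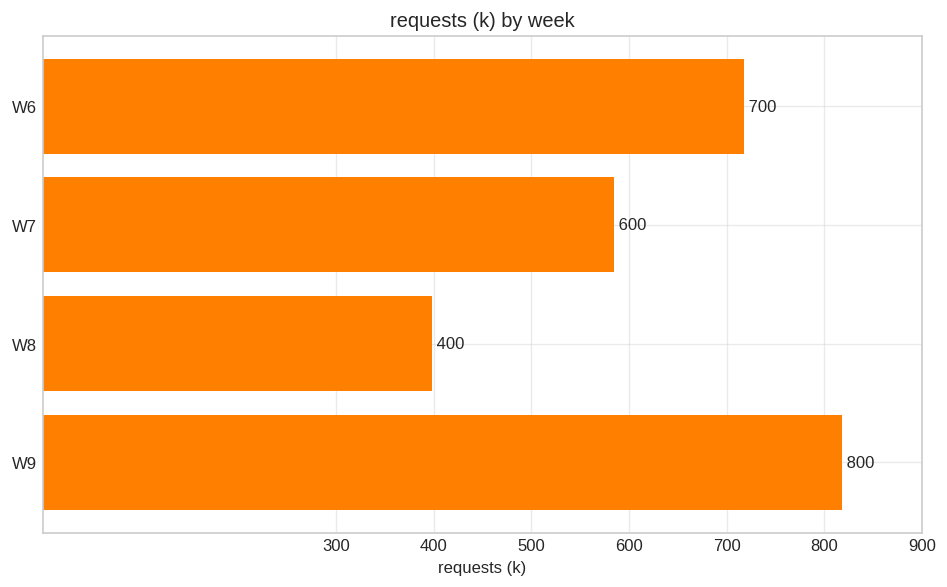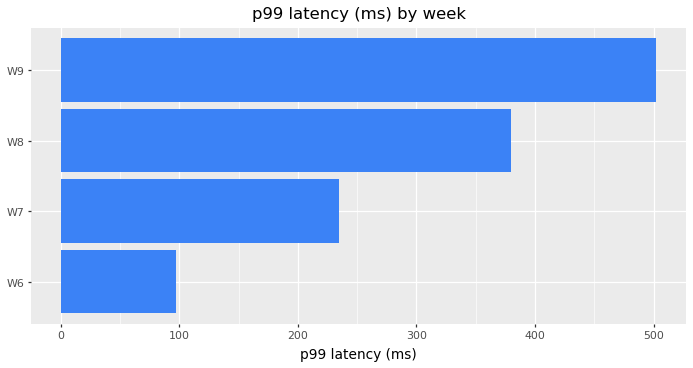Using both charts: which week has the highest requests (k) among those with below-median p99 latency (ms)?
Chart 2 median p99 latency (ms) ≈ 300; below-median weeks: W6, W7. Among those, W6 has the highest requests (k) (≈ 700).

W6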